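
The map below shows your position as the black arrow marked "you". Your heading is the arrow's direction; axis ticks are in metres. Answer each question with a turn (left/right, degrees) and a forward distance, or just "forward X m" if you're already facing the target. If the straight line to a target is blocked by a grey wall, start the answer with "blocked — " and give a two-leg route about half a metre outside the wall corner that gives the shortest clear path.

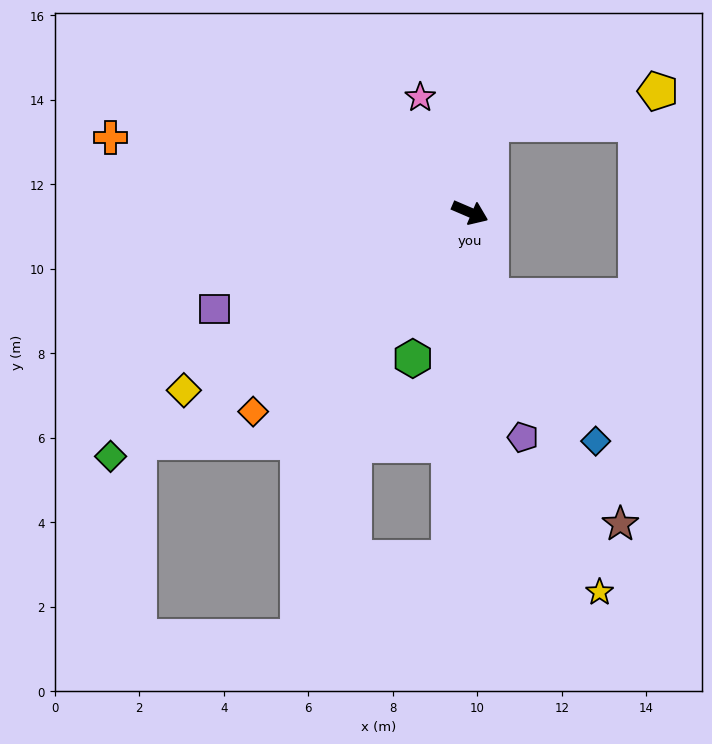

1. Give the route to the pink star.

turn left 137°, forward 3.0 m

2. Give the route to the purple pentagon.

turn right 54°, forward 5.5 m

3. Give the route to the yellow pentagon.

blocked — turn left 100°, forward 2.2 m, then turn right 66°, forward 4.0 m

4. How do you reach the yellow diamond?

turn right 125°, forward 8.0 m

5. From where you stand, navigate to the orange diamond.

turn right 114°, forward 7.0 m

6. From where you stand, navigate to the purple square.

turn right 136°, forward 6.5 m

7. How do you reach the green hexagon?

turn right 88°, forward 3.7 m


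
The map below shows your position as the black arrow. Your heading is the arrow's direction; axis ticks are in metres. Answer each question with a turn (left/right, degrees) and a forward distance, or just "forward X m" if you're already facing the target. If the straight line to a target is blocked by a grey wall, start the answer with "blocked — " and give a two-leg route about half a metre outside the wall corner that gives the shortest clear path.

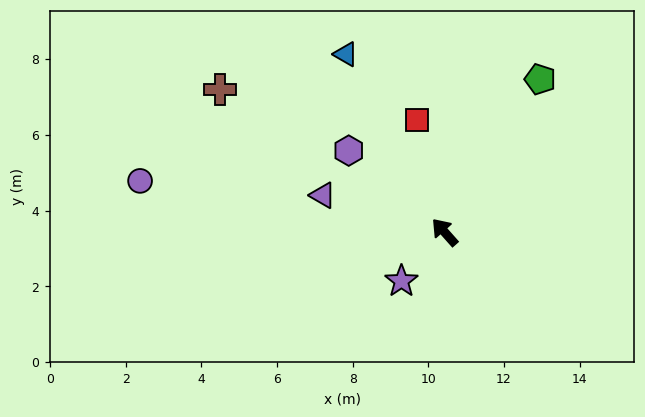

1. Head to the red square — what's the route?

turn right 28°, forward 3.0 m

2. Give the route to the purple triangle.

turn left 32°, forward 3.4 m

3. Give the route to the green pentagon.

turn right 74°, forward 4.8 m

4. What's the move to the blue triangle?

turn right 13°, forward 5.4 m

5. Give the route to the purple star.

turn left 97°, forward 1.7 m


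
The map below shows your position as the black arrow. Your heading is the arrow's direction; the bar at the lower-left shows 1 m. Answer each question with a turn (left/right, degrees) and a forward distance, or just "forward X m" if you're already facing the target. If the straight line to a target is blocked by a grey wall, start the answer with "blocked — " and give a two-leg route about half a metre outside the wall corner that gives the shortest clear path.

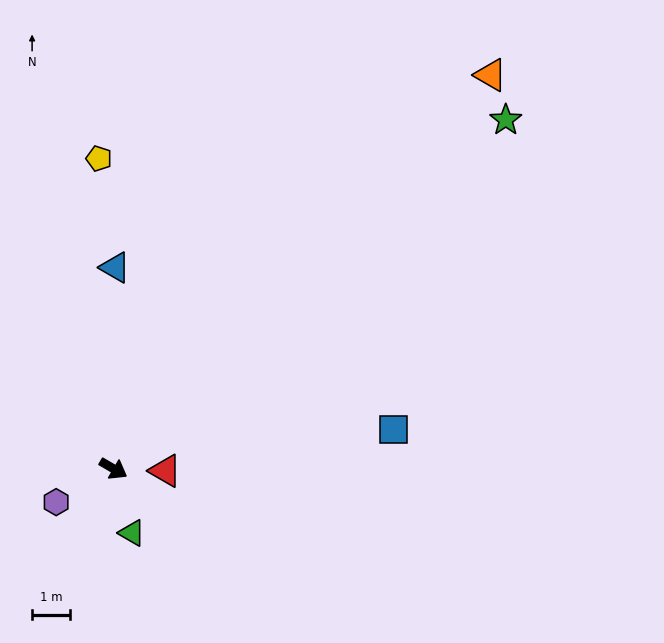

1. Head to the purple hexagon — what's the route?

turn right 119°, forward 1.7 m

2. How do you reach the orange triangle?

turn left 77°, forward 14.4 m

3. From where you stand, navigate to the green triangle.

turn right 44°, forward 1.8 m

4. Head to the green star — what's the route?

turn left 72°, forward 13.8 m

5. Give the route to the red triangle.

turn left 28°, forward 1.4 m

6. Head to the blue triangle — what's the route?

turn left 120°, forward 5.3 m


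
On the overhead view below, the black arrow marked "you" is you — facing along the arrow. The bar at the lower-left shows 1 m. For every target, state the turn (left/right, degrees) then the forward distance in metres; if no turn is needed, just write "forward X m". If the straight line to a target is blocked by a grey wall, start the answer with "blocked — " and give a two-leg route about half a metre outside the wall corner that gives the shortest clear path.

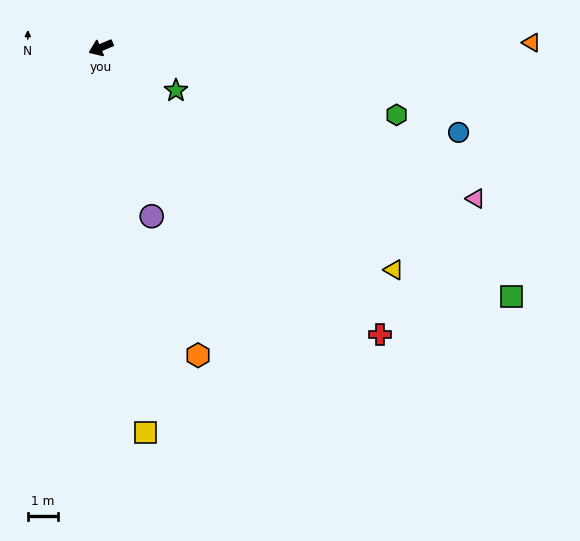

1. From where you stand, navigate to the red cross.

turn left 111°, forward 13.2 m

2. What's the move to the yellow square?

turn left 74°, forward 12.8 m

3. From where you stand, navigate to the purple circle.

turn left 84°, forward 5.8 m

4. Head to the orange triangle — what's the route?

turn left 158°, forward 14.2 m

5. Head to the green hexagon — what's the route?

turn left 144°, forward 10.0 m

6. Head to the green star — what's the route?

turn left 127°, forward 2.9 m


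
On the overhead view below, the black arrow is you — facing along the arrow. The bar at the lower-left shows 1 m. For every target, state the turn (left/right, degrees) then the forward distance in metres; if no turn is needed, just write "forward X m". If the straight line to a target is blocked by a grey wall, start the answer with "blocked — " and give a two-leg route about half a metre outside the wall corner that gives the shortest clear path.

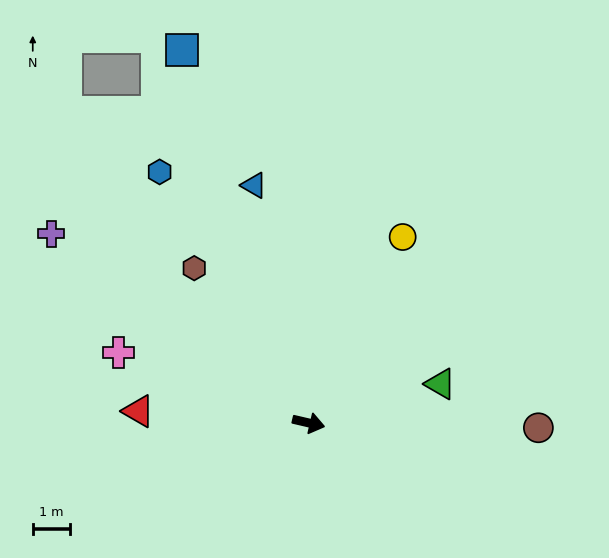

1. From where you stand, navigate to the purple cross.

turn left 157°, forward 8.5 m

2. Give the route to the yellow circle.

turn left 76°, forward 5.5 m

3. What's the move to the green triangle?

turn left 30°, forward 3.7 m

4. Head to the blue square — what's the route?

turn left 122°, forward 10.5 m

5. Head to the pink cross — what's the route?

turn left 173°, forward 5.4 m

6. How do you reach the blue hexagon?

turn left 134°, forward 7.8 m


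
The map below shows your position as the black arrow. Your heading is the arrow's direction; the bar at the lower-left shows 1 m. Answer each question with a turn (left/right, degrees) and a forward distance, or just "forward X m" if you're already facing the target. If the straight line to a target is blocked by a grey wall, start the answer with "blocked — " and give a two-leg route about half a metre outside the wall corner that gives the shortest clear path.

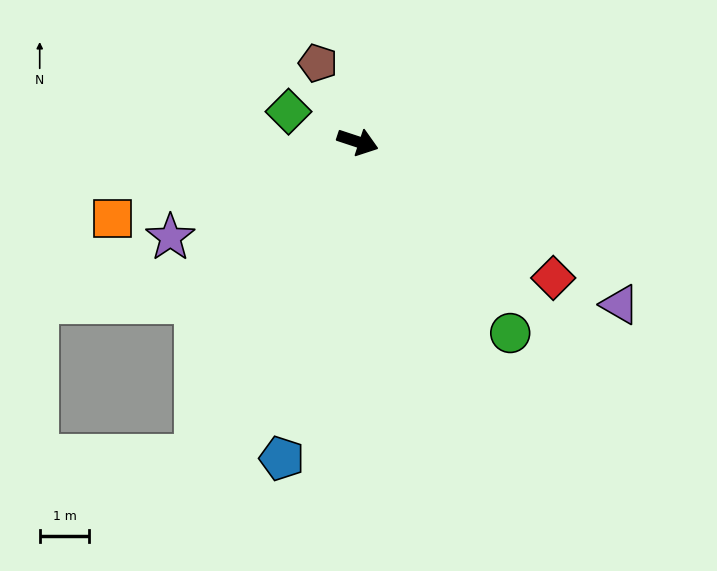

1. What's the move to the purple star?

turn right 135°, forward 4.2 m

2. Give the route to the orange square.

turn right 144°, forward 5.2 m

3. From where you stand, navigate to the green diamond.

turn left 175°, forward 1.5 m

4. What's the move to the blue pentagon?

turn right 85°, forward 6.6 m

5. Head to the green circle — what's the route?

turn right 33°, forward 4.9 m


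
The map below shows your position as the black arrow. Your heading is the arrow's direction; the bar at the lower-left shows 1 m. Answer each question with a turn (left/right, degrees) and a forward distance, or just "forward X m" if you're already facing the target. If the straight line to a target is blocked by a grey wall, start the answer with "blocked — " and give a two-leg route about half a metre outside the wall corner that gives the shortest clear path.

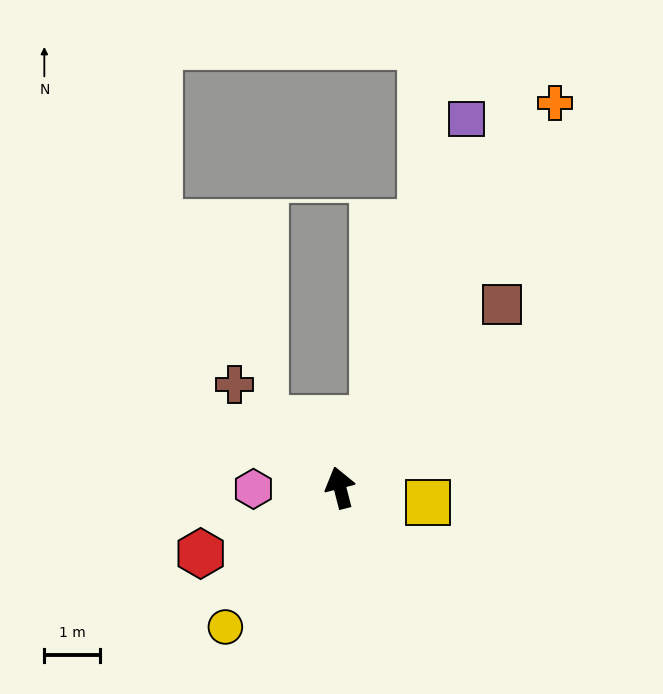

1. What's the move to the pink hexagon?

turn left 76°, forward 1.6 m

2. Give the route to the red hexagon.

turn left 101°, forward 2.8 m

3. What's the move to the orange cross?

turn right 44°, forward 8.0 m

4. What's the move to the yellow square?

turn right 114°, forward 1.6 m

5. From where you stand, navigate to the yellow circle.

turn left 126°, forward 3.3 m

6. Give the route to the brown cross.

turn left 31°, forward 2.7 m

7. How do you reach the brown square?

turn right 56°, forward 4.4 m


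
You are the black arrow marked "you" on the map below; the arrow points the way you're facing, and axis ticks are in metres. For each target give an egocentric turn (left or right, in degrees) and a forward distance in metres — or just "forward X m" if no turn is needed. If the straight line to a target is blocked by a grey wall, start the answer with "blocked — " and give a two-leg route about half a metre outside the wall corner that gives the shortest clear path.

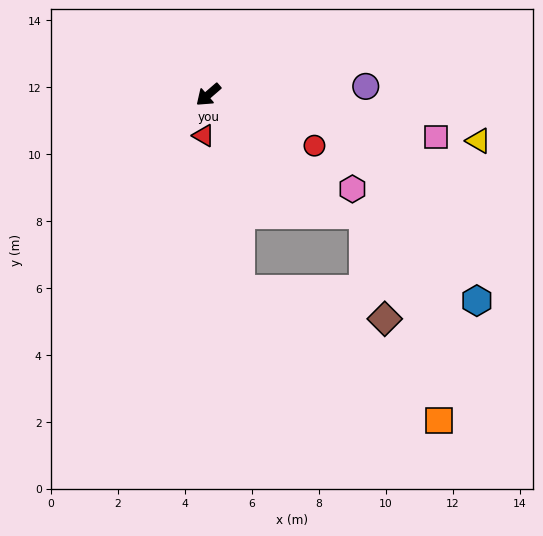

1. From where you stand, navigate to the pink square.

turn left 129°, forward 6.9 m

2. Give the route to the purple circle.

turn left 142°, forward 4.7 m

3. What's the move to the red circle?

turn left 113°, forward 3.5 m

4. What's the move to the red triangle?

turn left 43°, forward 1.2 m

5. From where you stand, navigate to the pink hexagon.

turn left 106°, forward 5.1 m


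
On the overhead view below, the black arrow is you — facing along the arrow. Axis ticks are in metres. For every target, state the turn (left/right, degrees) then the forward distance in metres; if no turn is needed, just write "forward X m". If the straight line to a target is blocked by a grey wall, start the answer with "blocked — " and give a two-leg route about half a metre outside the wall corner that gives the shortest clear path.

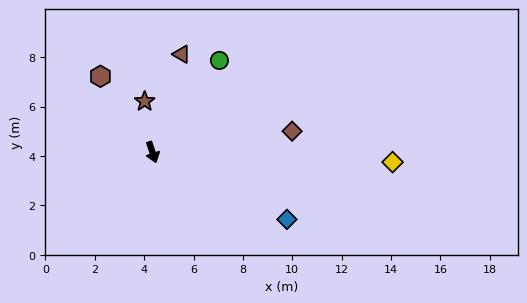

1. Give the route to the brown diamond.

turn left 80°, forward 5.7 m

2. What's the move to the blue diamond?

turn left 45°, forward 6.1 m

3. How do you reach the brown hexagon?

turn right 164°, forward 3.7 m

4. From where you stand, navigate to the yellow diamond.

turn left 69°, forward 9.7 m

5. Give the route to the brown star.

turn left 170°, forward 2.1 m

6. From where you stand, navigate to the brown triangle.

turn left 145°, forward 4.1 m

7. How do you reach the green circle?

turn left 125°, forward 4.6 m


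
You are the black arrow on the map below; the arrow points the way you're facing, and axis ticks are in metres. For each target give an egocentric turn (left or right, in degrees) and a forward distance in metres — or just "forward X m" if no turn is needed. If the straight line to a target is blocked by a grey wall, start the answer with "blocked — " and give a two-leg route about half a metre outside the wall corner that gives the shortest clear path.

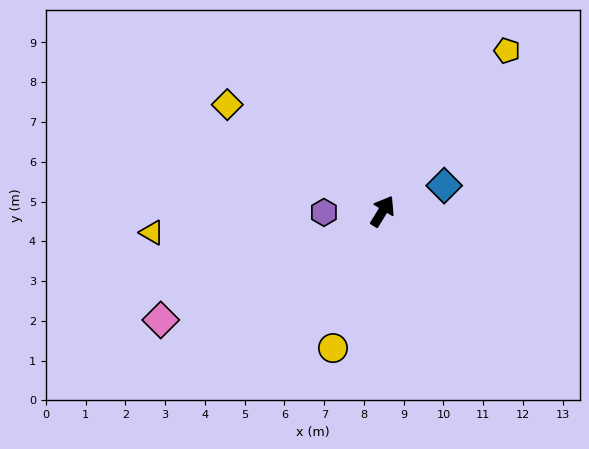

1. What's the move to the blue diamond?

turn right 36°, forward 1.7 m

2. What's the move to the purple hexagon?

turn left 123°, forward 1.5 m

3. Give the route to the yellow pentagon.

turn right 6°, forward 5.1 m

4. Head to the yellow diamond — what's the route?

turn left 87°, forward 4.7 m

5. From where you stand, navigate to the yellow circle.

turn right 168°, forward 3.7 m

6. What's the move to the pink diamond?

turn left 148°, forward 6.2 m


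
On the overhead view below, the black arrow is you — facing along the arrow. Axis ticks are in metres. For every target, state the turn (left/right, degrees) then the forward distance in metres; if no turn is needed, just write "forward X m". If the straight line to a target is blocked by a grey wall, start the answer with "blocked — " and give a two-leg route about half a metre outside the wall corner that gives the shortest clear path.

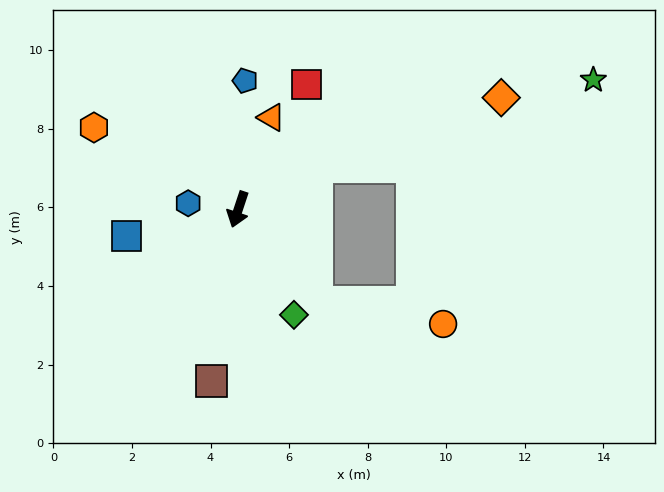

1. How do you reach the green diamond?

turn left 46°, forward 3.0 m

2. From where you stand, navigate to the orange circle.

blocked — turn left 58°, forward 3.1 m, then turn left 41°, forward 3.3 m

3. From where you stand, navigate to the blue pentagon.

turn right 165°, forward 3.3 m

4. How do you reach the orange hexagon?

turn right 101°, forward 4.2 m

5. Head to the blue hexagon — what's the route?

turn right 79°, forward 1.3 m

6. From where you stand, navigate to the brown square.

turn left 10°, forward 4.4 m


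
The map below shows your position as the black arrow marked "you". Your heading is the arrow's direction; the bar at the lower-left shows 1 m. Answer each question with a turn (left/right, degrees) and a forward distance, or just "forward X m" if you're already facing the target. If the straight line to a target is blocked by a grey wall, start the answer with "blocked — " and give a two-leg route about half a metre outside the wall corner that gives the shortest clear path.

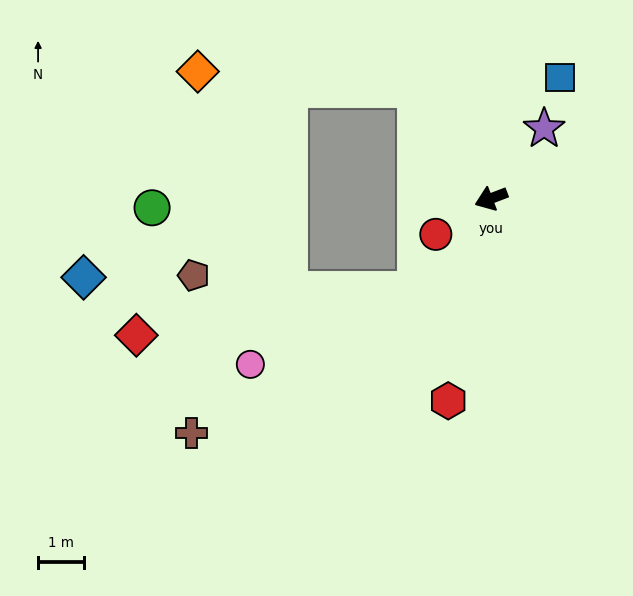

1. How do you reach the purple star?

turn right 148°, forward 1.9 m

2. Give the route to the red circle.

turn left 12°, forward 1.5 m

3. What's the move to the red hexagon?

turn left 57°, forward 4.6 m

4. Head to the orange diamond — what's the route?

blocked — turn right 77°, forward 2.9 m, then turn left 52°, forward 4.8 m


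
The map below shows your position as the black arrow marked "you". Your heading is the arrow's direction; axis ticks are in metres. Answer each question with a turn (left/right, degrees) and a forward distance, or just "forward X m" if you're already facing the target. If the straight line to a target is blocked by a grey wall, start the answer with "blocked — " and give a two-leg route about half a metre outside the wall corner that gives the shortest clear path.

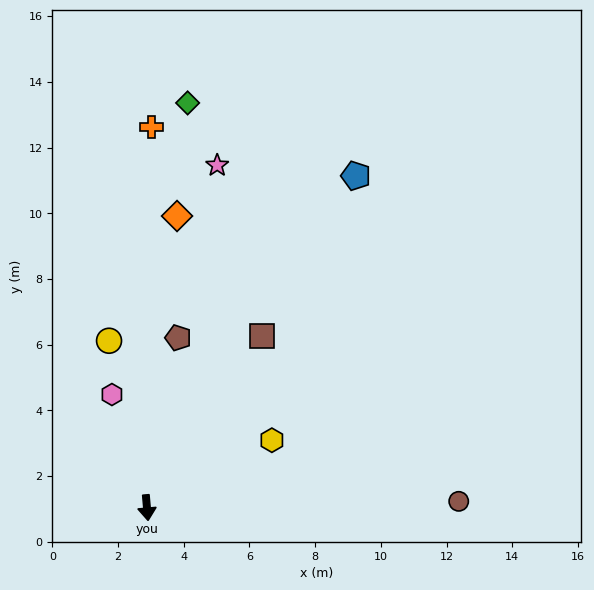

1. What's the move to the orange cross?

turn left 174°, forward 11.6 m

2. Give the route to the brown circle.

turn left 86°, forward 9.5 m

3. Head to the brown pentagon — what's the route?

turn left 165°, forward 5.3 m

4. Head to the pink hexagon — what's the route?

turn right 168°, forward 3.6 m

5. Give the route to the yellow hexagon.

turn left 113°, forward 4.3 m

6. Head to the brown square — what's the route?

turn left 141°, forward 6.3 m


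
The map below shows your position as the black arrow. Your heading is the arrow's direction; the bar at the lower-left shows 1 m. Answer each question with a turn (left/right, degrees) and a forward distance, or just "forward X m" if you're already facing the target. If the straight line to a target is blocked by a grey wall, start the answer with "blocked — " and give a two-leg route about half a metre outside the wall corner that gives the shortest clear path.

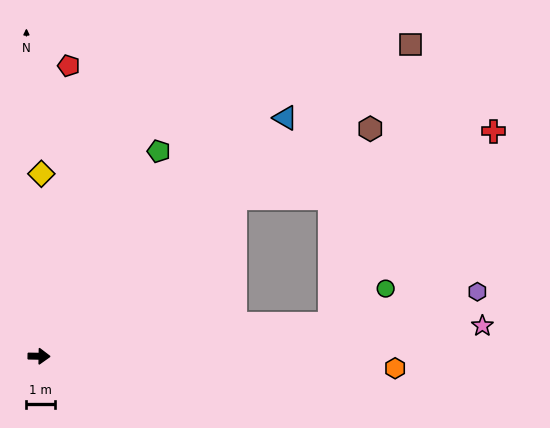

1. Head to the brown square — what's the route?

turn left 41°, forward 17.2 m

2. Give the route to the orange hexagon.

forward 12.6 m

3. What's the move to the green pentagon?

turn left 61°, forward 8.4 m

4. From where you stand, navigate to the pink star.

turn left 5°, forward 15.8 m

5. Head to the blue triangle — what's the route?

turn left 45°, forward 12.1 m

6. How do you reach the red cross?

blocked — turn left 40°, forward 8.9 m, then turn right 24°, forward 9.5 m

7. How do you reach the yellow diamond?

turn left 90°, forward 6.5 m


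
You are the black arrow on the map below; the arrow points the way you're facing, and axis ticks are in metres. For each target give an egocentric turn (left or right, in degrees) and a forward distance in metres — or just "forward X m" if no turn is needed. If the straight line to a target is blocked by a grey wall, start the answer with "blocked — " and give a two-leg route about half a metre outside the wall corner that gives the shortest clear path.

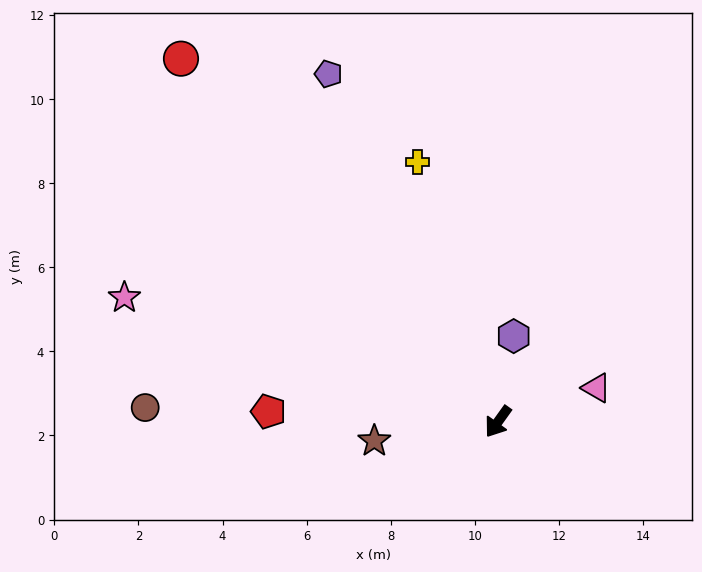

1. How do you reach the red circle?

turn right 103°, forward 11.5 m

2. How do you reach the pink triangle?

turn left 145°, forward 2.5 m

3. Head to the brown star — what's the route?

turn right 46°, forward 3.0 m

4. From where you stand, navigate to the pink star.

turn right 73°, forward 9.4 m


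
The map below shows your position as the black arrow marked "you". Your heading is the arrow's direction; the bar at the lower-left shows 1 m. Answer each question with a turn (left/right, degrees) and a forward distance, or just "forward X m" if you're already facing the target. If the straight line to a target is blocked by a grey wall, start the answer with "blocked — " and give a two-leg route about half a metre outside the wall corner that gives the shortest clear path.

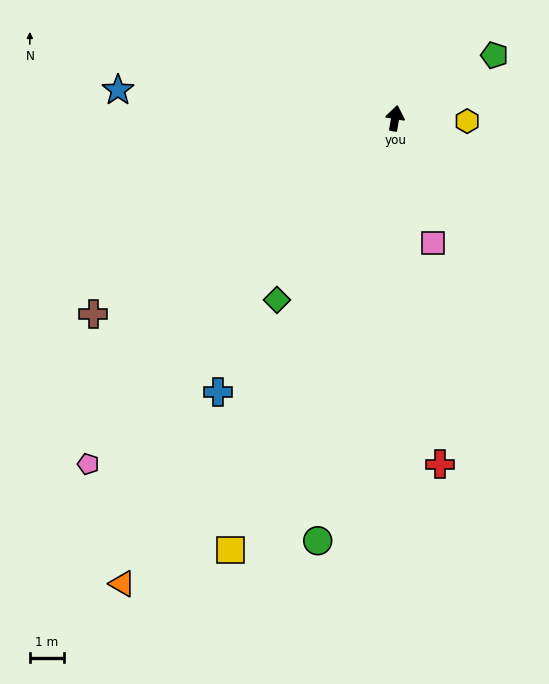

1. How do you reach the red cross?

turn right 163°, forward 10.3 m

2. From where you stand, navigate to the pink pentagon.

turn left 148°, forward 13.7 m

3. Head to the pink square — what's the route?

turn right 153°, forward 3.9 m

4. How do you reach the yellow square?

turn left 169°, forward 13.7 m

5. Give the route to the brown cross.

turn left 133°, forward 10.7 m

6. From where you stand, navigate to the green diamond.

turn left 157°, forward 6.4 m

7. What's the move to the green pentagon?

turn right 48°, forward 3.5 m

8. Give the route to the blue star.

turn left 94°, forward 8.3 m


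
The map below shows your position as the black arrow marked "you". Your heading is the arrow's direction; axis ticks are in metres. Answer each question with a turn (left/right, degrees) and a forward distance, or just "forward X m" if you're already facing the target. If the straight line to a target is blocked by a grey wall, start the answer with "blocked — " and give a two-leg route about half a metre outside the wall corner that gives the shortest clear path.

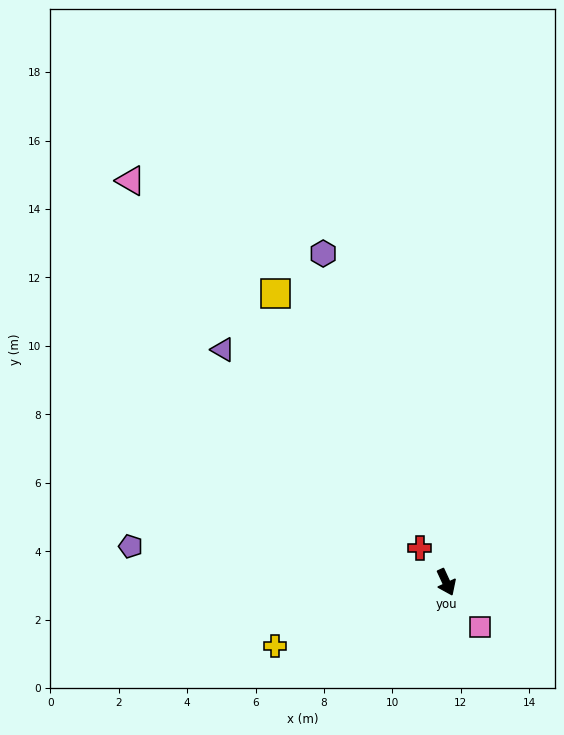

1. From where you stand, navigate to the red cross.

turn right 167°, forward 1.3 m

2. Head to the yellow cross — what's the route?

turn right 94°, forward 5.3 m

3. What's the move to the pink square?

turn left 12°, forward 1.6 m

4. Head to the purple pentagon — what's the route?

turn right 121°, forward 9.3 m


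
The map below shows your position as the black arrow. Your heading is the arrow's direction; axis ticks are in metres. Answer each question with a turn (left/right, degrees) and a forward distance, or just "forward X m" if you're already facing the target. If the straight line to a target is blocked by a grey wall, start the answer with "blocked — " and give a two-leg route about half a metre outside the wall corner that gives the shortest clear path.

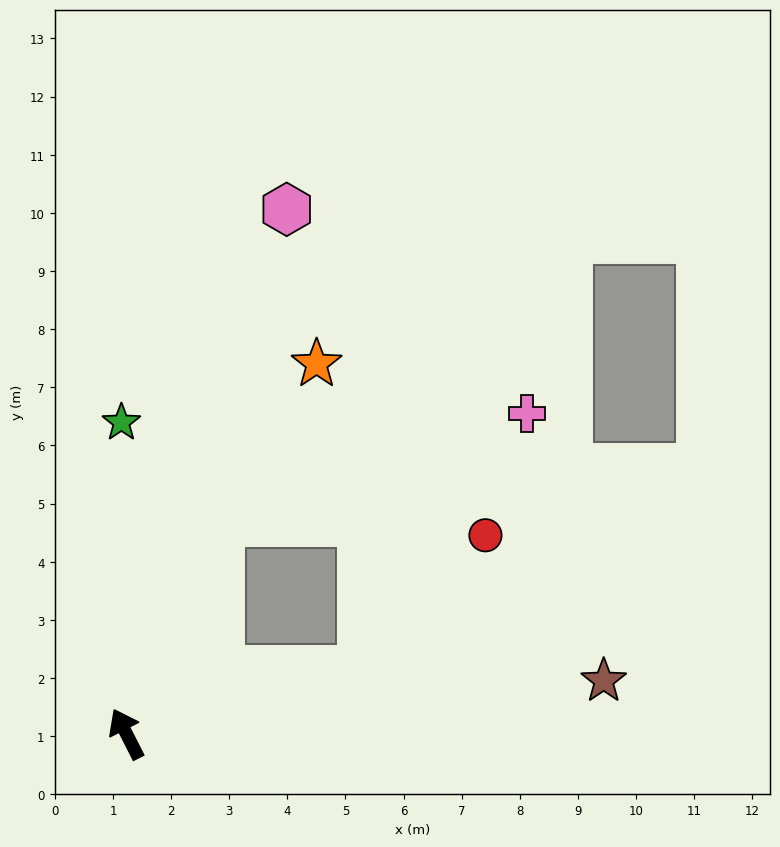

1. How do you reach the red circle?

blocked — turn right 102°, forward 4.2 m, then turn left 33°, forward 3.1 m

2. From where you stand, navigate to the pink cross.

blocked — turn right 102°, forward 4.2 m, then turn left 42°, forward 5.3 m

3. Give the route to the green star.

turn right 26°, forward 5.4 m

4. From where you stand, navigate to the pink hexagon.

turn right 44°, forward 9.4 m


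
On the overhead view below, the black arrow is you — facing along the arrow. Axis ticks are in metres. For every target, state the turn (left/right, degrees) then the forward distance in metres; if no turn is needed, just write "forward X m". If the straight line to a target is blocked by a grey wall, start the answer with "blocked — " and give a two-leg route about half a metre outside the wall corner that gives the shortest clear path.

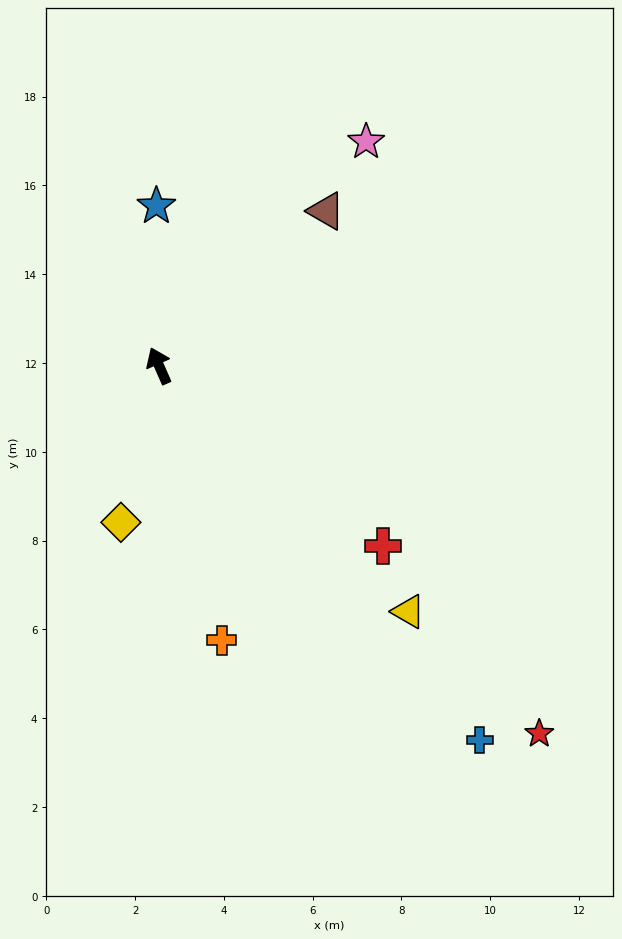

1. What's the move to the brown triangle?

turn right 71°, forward 5.1 m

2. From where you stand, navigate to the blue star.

turn right 23°, forward 3.6 m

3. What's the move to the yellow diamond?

turn left 143°, forward 3.6 m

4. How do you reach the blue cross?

turn right 163°, forward 11.1 m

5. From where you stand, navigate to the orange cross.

turn left 169°, forward 6.3 m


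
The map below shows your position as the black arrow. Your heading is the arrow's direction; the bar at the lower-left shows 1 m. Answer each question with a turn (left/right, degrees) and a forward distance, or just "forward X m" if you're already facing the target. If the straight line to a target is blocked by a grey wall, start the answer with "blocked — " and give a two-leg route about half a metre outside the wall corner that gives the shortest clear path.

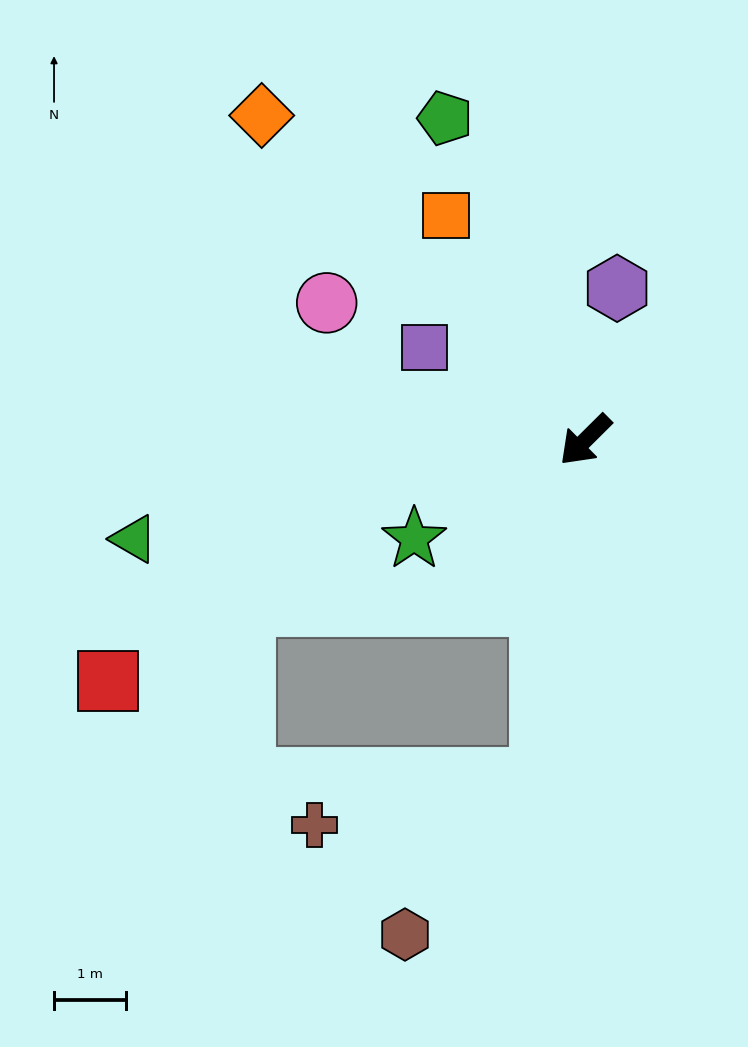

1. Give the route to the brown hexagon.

blocked — turn left 38°, forward 4.7 m, then turn right 34°, forward 2.9 m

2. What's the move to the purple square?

turn right 75°, forward 2.6 m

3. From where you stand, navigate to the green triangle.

turn right 32°, forward 6.4 m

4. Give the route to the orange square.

turn right 103°, forward 3.7 m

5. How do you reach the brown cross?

blocked — turn left 38°, forward 4.7 m, then turn right 71°, forward 3.2 m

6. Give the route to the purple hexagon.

turn right 147°, forward 2.2 m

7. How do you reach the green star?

turn right 15°, forward 2.7 m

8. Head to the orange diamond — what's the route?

turn right 90°, forward 6.4 m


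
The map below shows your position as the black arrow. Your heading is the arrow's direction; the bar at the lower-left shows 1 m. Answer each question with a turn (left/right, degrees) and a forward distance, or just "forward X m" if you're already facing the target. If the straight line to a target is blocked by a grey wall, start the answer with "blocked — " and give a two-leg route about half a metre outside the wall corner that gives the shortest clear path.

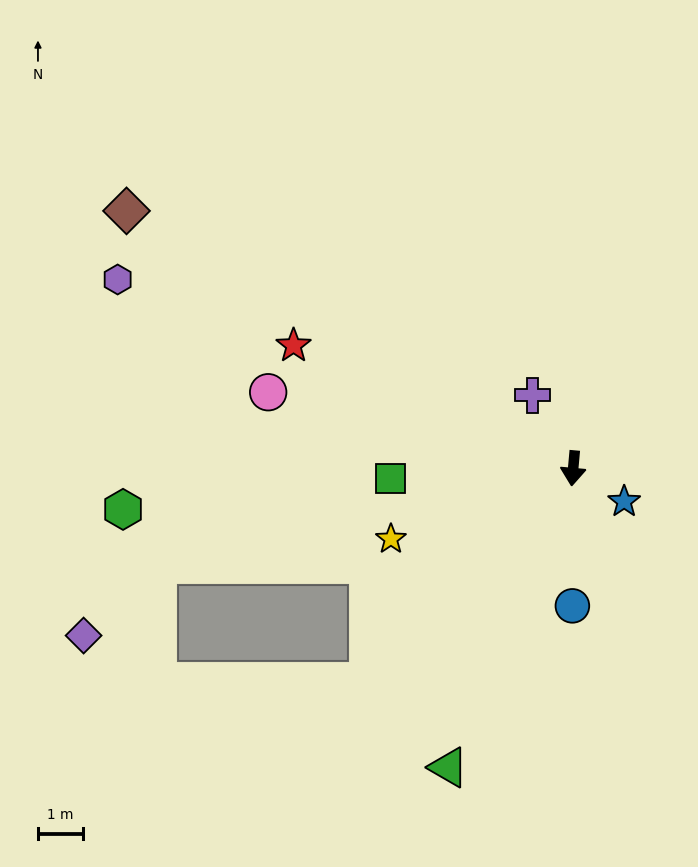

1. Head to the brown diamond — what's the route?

turn right 115°, forward 11.4 m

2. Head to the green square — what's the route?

turn right 82°, forward 4.1 m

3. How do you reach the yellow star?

turn right 64°, forward 4.3 m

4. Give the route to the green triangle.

turn right 18°, forward 7.2 m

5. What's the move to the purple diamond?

blocked — turn right 72°, forward 9.4 m, then turn left 31°, forward 2.3 m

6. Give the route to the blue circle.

turn left 5°, forward 3.0 m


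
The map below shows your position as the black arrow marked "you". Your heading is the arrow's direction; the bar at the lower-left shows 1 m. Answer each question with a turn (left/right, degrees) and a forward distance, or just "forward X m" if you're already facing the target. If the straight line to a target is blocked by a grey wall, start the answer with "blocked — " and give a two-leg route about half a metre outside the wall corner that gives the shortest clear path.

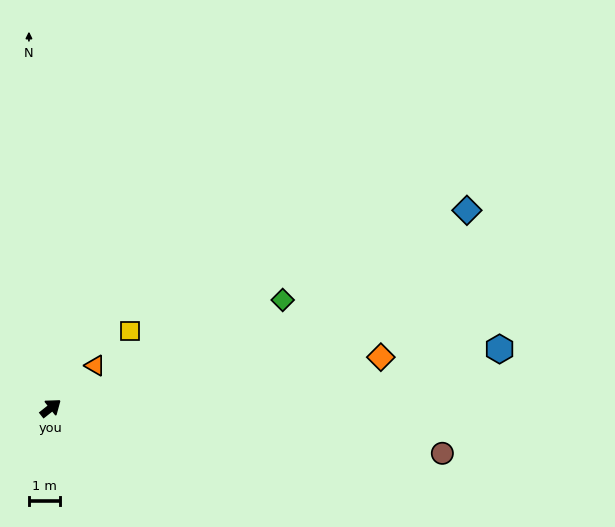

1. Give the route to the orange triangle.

turn left 5°, forward 2.0 m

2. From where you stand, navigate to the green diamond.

turn right 13°, forward 8.3 m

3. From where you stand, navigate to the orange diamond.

turn right 30°, forward 10.8 m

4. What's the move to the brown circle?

turn right 45°, forward 12.7 m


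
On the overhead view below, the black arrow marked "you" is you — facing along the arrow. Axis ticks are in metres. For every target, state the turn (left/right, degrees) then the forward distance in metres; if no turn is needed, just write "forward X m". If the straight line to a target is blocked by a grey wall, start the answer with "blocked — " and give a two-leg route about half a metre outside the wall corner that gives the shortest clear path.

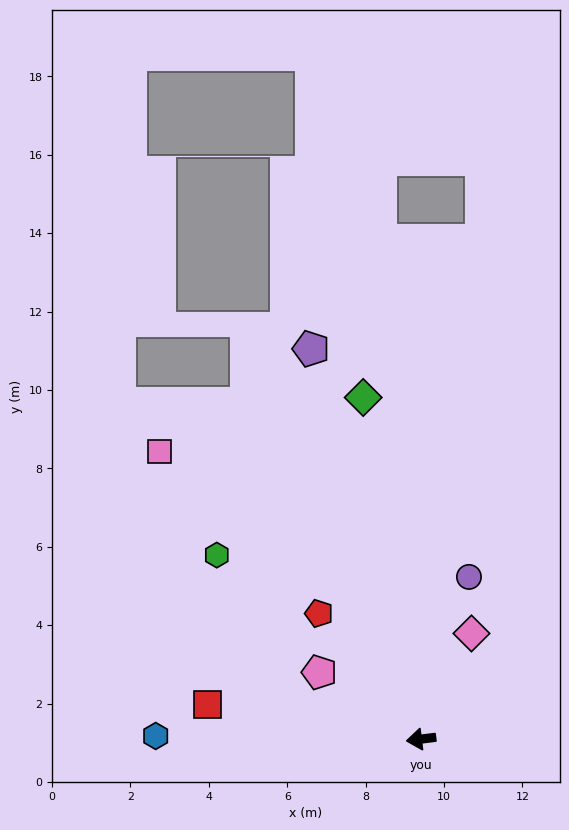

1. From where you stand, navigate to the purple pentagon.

turn right 81°, forward 10.3 m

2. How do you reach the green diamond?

turn right 87°, forward 8.8 m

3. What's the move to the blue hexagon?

turn right 8°, forward 6.8 m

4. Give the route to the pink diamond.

turn right 123°, forward 3.0 m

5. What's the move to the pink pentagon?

turn right 40°, forward 3.1 m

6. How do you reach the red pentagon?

turn right 58°, forward 4.1 m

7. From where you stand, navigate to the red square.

turn right 16°, forward 5.5 m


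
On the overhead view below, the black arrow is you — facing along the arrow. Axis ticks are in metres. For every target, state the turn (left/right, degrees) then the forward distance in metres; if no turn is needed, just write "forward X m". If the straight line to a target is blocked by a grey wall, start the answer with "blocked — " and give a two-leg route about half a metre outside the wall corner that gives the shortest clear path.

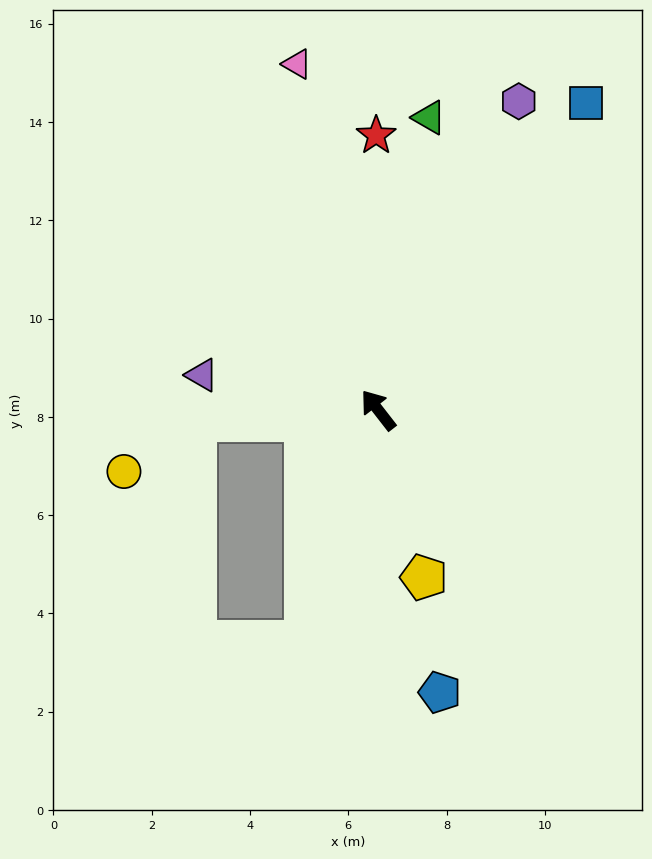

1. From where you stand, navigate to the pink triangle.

turn right 25°, forward 7.2 m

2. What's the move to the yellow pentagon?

turn left 157°, forward 3.5 m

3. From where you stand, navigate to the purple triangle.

turn left 41°, forward 3.7 m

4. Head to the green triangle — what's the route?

turn right 48°, forward 6.0 m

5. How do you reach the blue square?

turn right 72°, forward 7.5 m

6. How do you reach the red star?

turn right 37°, forward 5.6 m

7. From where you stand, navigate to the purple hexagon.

turn right 62°, forward 6.9 m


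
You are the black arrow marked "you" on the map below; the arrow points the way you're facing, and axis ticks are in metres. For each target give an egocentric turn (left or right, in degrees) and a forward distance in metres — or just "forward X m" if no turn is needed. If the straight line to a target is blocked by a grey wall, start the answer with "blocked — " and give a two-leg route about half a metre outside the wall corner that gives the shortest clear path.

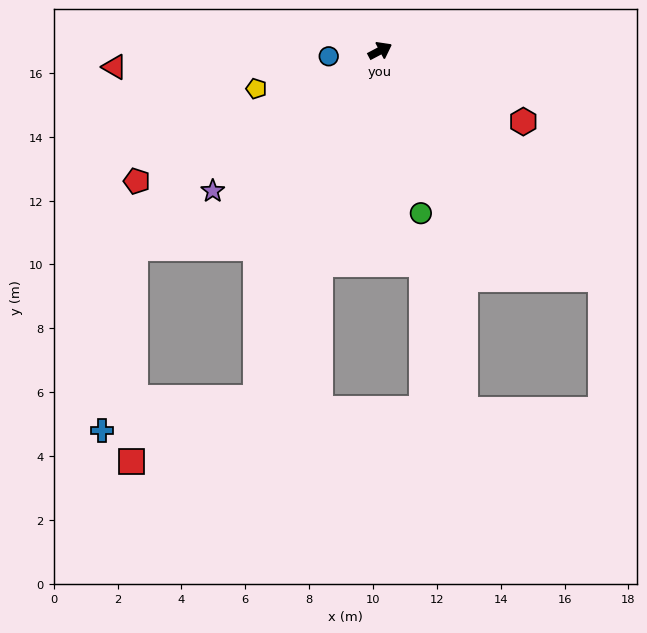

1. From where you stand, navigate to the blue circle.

turn left 158°, forward 1.6 m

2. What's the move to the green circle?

turn right 104°, forward 5.2 m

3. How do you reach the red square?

blocked — turn right 137°, forward 11.6 m, then turn right 44°, forward 4.4 m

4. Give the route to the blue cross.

blocked — turn right 137°, forward 11.6 m, then turn right 59°, forward 5.0 m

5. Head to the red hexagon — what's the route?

turn right 54°, forward 5.0 m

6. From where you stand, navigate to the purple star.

turn right 168°, forward 6.8 m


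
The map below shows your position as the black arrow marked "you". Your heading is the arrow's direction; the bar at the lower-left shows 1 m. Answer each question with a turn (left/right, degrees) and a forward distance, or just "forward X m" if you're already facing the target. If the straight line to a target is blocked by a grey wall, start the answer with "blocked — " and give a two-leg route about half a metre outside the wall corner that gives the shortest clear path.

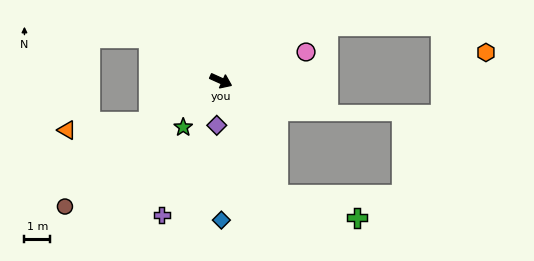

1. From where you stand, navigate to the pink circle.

turn left 43°, forward 3.5 m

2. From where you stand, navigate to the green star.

turn right 105°, forward 2.3 m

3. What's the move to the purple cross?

turn right 90°, forward 5.7 m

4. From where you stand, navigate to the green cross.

blocked — turn right 40°, forward 4.9 m, then turn left 49°, forward 3.2 m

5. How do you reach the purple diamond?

turn right 71°, forward 1.7 m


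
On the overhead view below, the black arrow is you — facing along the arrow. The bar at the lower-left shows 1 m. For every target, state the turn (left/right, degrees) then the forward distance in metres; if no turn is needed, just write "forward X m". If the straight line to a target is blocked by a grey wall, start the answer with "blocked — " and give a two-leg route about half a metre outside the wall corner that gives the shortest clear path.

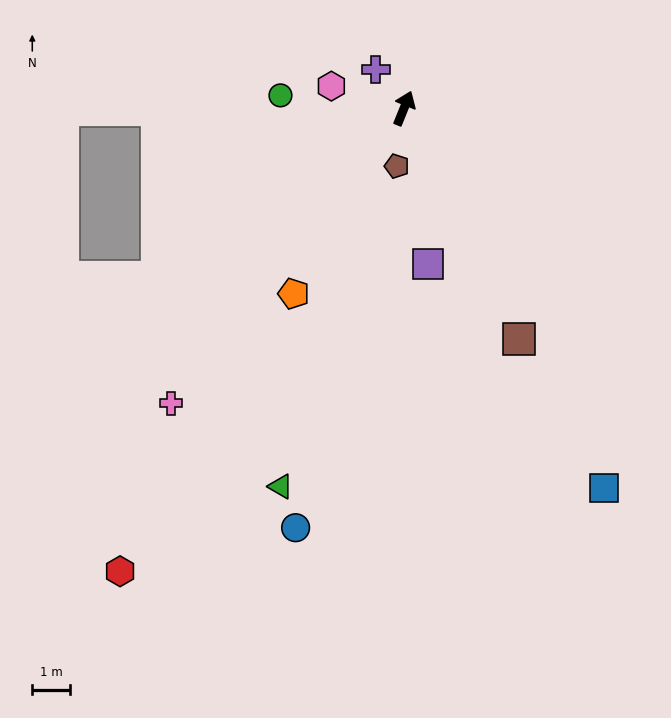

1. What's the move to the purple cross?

turn left 58°, forward 1.3 m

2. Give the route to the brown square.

turn right 131°, forward 6.8 m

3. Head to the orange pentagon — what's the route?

turn left 171°, forward 5.7 m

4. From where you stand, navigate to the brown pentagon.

turn right 165°, forward 1.5 m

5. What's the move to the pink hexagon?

turn left 95°, forward 2.0 m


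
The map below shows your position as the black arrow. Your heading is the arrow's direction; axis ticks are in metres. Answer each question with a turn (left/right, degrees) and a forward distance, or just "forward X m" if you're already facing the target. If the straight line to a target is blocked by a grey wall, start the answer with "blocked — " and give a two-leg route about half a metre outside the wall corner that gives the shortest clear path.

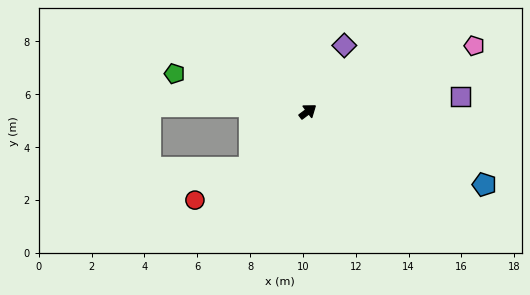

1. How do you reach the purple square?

turn right 32°, forward 5.8 m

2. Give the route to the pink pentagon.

turn right 15°, forward 6.8 m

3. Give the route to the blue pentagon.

turn right 60°, forward 7.2 m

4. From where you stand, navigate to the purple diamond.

turn left 24°, forward 2.9 m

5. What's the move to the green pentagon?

turn left 127°, forward 5.2 m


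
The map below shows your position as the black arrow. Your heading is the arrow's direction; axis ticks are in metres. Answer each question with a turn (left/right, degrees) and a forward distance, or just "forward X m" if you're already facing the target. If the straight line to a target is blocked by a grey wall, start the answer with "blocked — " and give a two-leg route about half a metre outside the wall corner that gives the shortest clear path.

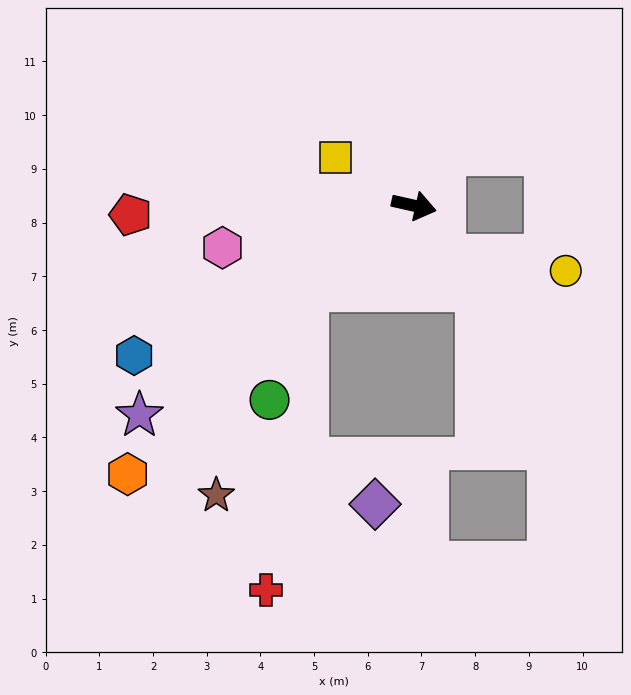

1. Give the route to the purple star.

turn right 130°, forward 6.4 m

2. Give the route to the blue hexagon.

turn right 139°, forward 5.9 m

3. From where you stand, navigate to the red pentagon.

turn right 165°, forward 5.3 m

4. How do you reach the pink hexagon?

turn right 155°, forward 3.7 m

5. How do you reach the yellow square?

turn left 161°, forward 1.7 m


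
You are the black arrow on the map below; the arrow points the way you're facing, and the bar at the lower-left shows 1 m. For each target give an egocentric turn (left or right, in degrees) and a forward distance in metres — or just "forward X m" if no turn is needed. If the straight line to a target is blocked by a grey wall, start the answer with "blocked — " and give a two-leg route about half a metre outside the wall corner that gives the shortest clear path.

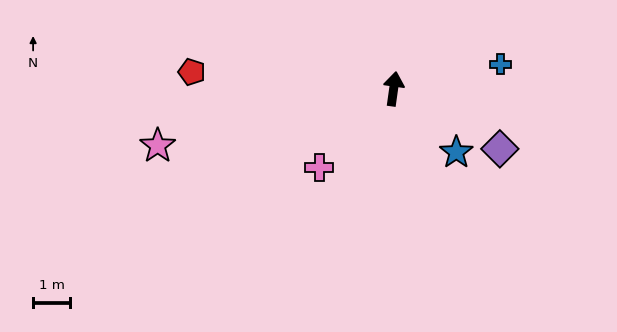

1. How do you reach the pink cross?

turn left 145°, forward 2.9 m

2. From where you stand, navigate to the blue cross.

turn right 69°, forward 2.9 m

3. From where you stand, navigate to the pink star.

turn left 112°, forward 6.5 m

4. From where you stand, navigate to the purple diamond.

turn right 112°, forward 3.3 m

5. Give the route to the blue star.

turn right 127°, forward 2.4 m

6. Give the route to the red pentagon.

turn left 93°, forward 5.4 m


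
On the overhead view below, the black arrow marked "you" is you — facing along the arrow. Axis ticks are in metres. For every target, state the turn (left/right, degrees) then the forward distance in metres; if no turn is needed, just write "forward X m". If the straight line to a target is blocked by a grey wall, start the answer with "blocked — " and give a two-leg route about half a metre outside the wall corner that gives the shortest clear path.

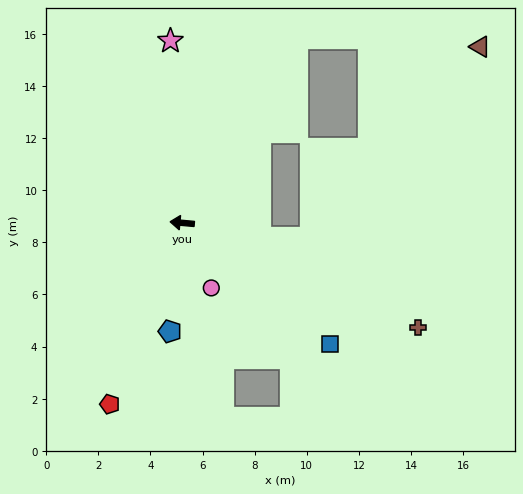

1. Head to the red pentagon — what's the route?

turn left 73°, forward 7.5 m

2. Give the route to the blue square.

turn left 146°, forward 7.3 m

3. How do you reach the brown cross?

turn left 161°, forward 9.9 m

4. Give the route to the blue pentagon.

turn left 89°, forward 4.2 m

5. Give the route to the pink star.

turn right 81°, forward 7.0 m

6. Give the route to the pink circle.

turn left 119°, forward 2.7 m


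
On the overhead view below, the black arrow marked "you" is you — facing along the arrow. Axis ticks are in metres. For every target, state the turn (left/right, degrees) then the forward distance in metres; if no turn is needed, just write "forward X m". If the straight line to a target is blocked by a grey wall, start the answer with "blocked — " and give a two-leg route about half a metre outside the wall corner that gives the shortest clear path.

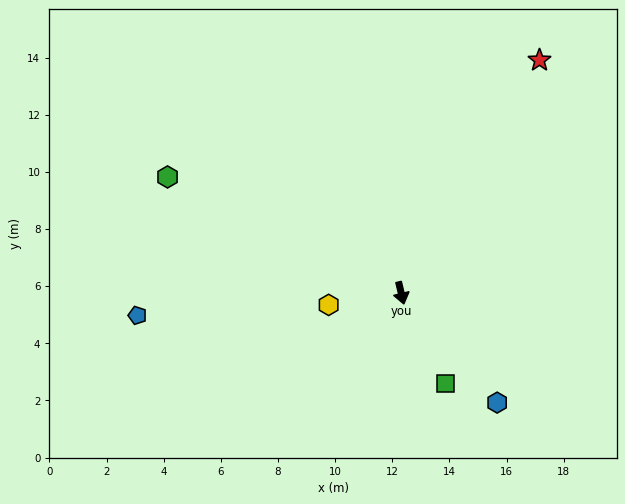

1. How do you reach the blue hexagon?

turn left 28°, forward 5.1 m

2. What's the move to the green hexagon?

turn right 130°, forward 9.1 m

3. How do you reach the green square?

turn left 12°, forward 3.5 m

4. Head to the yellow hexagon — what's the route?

turn right 94°, forward 2.6 m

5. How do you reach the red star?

turn left 136°, forward 9.5 m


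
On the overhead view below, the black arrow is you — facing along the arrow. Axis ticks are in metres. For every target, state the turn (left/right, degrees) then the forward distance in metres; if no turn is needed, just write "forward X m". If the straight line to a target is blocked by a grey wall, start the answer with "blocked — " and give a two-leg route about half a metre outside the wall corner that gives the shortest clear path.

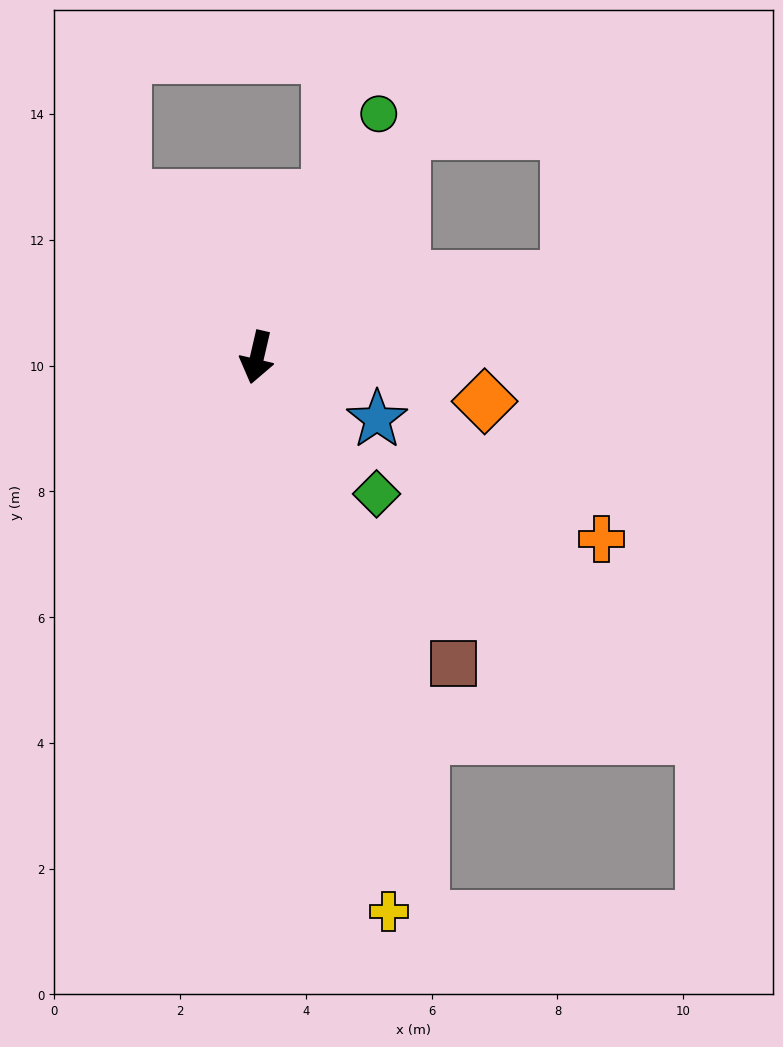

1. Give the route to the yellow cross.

turn left 26°, forward 9.1 m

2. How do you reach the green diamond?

turn left 54°, forward 2.9 m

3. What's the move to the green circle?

turn left 167°, forward 4.3 m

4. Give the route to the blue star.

turn left 76°, forward 2.1 m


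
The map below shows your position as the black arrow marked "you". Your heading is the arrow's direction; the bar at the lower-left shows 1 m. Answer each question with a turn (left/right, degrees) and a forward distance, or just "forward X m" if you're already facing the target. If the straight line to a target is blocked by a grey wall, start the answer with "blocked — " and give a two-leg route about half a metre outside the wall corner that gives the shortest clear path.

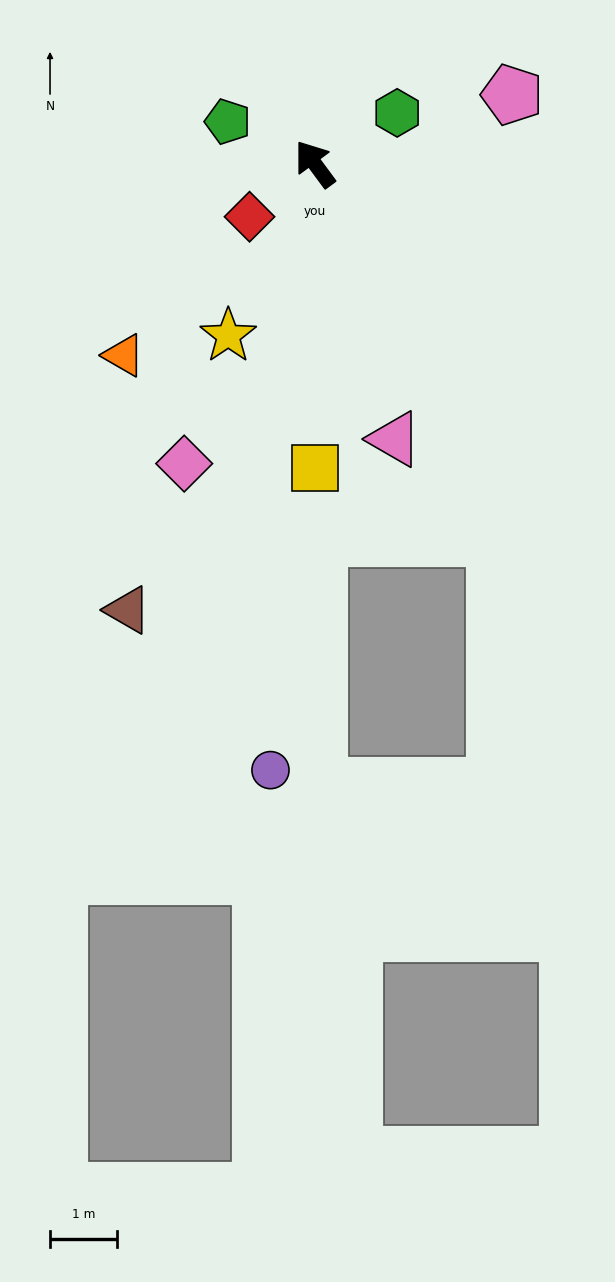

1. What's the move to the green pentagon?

turn left 28°, forward 1.4 m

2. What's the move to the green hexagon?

turn right 95°, forward 1.4 m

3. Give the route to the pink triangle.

turn left 160°, forward 4.3 m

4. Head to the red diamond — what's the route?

turn left 93°, forward 1.3 m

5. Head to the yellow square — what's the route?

turn left 144°, forward 4.5 m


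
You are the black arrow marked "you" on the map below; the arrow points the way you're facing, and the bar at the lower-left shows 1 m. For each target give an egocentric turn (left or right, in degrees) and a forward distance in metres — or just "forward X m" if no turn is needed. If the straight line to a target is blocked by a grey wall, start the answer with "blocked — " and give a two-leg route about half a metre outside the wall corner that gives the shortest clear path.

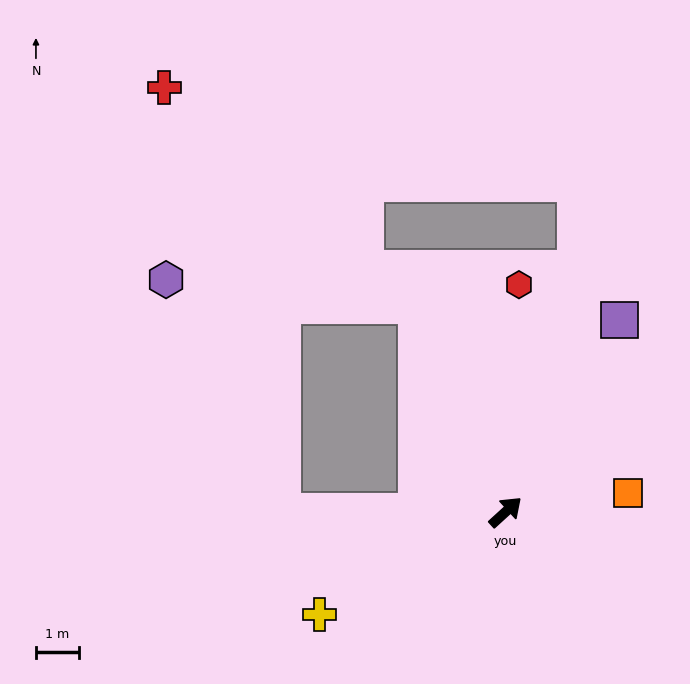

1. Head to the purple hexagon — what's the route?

blocked — turn left 71°, forward 5.2 m, then turn left 61°, forward 5.8 m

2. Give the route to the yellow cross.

turn left 167°, forward 4.9 m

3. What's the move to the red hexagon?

turn left 44°, forward 5.3 m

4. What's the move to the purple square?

turn left 17°, forward 5.2 m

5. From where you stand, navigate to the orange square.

turn right 34°, forward 2.9 m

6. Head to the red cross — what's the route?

blocked — turn left 138°, forward 5.2 m, then turn right 75°, forward 10.2 m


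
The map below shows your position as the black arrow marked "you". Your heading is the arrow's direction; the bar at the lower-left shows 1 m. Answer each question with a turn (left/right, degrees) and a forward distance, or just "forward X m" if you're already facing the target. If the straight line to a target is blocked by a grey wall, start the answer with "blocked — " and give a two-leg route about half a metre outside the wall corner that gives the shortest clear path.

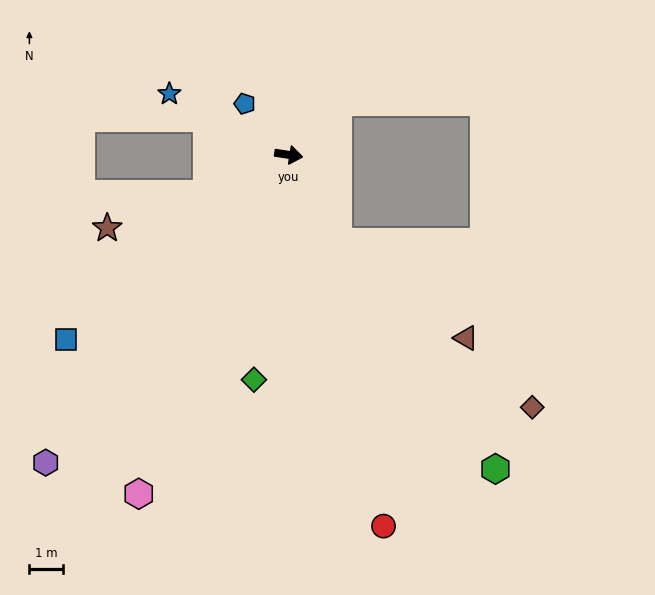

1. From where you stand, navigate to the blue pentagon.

turn left 139°, forward 2.0 m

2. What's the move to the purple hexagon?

turn right 120°, forward 11.7 m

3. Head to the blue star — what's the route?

turn left 162°, forward 4.0 m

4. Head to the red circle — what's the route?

turn right 67°, forward 11.4 m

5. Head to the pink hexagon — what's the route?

turn right 105°, forward 11.0 m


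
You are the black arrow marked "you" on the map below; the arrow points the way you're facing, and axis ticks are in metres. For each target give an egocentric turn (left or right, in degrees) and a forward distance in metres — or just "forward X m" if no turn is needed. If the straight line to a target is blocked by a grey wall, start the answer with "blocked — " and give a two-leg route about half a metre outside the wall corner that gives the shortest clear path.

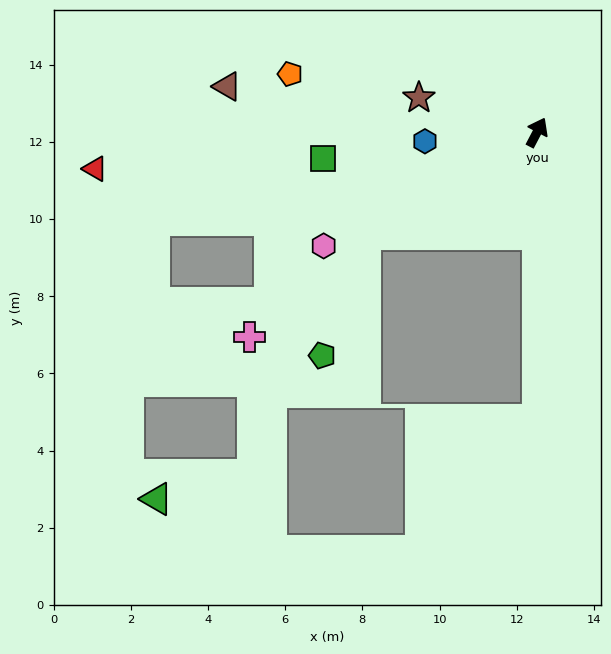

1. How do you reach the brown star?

turn left 101°, forward 3.2 m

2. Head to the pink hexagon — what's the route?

turn left 146°, forward 6.3 m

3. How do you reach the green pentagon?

blocked — turn left 148°, forward 5.2 m, then turn left 41°, forward 3.4 m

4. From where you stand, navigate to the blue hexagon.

turn left 122°, forward 2.9 m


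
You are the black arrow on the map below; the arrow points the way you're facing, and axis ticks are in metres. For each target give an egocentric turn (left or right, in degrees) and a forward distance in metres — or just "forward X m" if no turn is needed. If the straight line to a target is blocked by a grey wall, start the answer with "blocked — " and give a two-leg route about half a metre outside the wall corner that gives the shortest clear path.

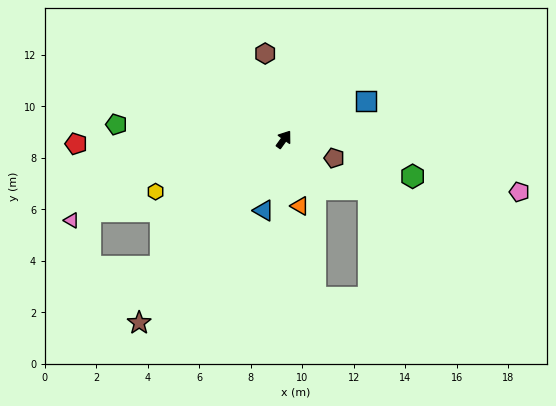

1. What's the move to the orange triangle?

turn right 131°, forward 2.7 m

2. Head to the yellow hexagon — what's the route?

turn left 148°, forward 5.4 m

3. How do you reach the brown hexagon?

turn left 48°, forward 3.4 m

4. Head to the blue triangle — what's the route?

turn right 160°, forward 2.9 m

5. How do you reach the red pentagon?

turn left 127°, forward 8.1 m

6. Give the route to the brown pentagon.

turn right 75°, forward 2.1 m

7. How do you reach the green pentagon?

turn left 121°, forward 6.5 m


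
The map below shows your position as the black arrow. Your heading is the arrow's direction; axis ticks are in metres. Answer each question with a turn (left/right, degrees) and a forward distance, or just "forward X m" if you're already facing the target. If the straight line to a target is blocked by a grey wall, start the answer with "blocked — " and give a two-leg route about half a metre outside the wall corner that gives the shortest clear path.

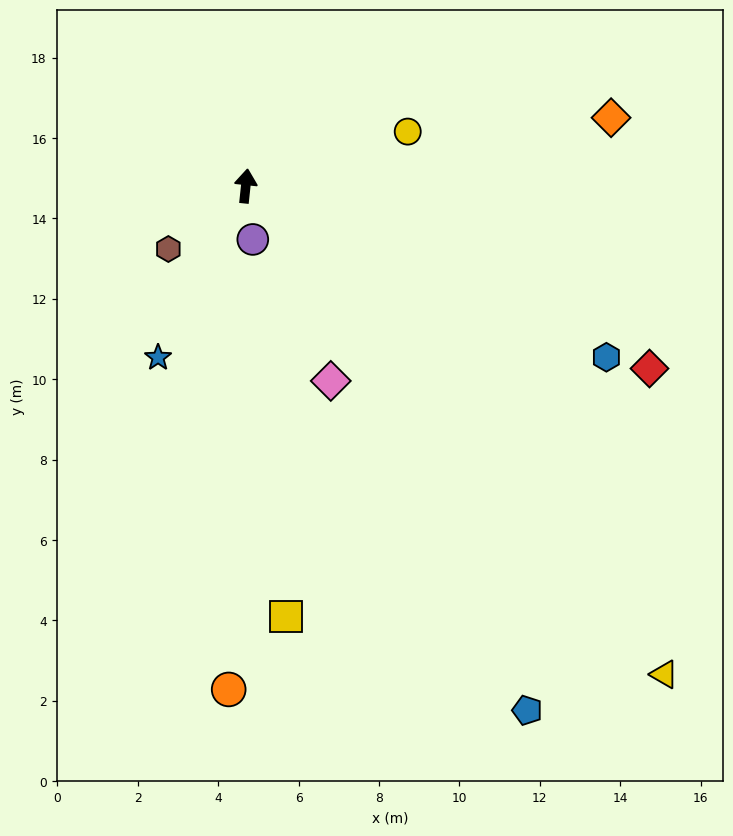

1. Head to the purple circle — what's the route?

turn right 166°, forward 1.3 m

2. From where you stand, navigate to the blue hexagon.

turn right 109°, forward 9.9 m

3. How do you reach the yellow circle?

turn right 65°, forward 4.3 m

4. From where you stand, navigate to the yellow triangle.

turn right 133°, forward 16.0 m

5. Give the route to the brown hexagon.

turn left 135°, forward 2.5 m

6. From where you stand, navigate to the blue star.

turn left 159°, forward 4.8 m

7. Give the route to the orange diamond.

turn right 73°, forward 9.2 m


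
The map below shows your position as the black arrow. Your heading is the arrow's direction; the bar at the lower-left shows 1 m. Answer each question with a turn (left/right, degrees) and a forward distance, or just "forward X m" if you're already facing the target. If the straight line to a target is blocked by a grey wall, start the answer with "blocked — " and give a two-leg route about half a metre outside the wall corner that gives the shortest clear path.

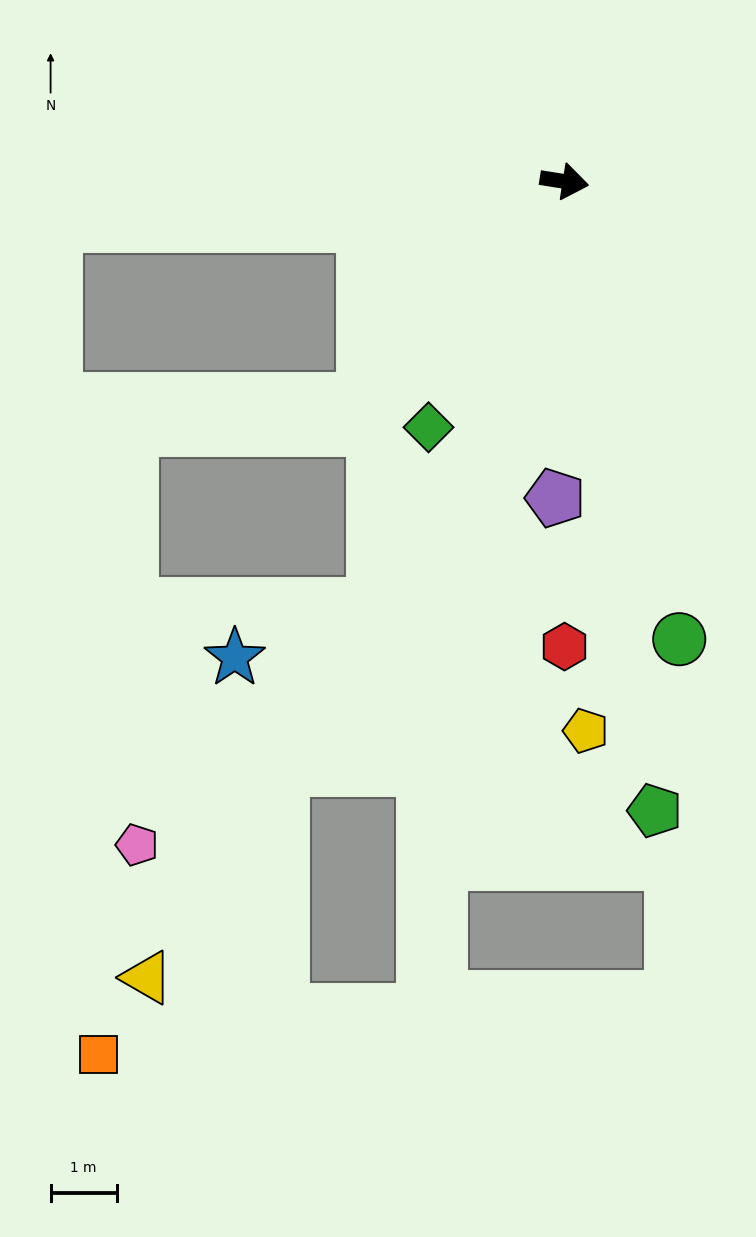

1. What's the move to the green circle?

turn right 67°, forward 7.1 m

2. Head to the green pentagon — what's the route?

turn right 73°, forward 9.6 m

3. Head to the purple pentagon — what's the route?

turn right 83°, forward 4.8 m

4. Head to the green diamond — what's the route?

turn right 110°, forward 4.2 m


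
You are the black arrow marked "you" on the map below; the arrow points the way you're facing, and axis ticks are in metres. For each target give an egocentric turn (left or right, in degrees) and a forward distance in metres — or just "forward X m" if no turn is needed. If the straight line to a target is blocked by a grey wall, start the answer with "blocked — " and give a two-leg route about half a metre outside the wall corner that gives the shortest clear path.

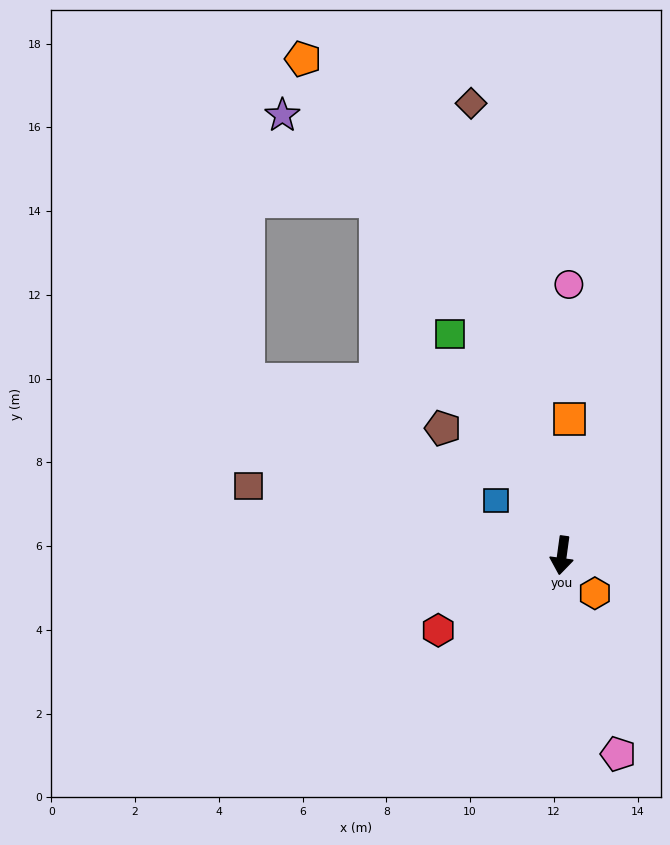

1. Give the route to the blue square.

turn right 122°, forward 2.0 m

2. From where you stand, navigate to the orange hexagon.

turn left 49°, forward 1.2 m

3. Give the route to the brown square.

turn right 95°, forward 7.7 m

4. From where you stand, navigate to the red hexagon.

turn right 51°, forward 3.5 m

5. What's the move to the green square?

turn right 145°, forward 5.9 m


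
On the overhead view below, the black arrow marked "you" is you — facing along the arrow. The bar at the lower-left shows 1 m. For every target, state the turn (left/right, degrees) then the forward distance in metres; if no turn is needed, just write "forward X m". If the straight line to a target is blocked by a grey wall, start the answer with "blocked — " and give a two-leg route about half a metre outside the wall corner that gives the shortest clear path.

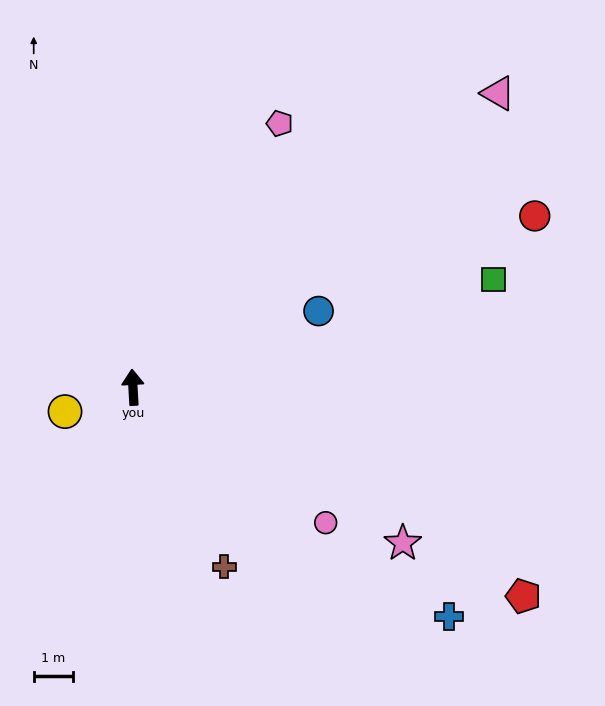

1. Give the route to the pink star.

turn right 123°, forward 7.9 m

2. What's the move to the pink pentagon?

turn right 32°, forward 7.7 m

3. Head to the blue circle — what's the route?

turn right 71°, forward 5.1 m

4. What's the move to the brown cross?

turn right 156°, forward 5.1 m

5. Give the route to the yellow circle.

turn left 107°, forward 1.8 m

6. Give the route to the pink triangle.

turn right 54°, forward 11.9 m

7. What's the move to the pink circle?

turn right 128°, forward 6.0 m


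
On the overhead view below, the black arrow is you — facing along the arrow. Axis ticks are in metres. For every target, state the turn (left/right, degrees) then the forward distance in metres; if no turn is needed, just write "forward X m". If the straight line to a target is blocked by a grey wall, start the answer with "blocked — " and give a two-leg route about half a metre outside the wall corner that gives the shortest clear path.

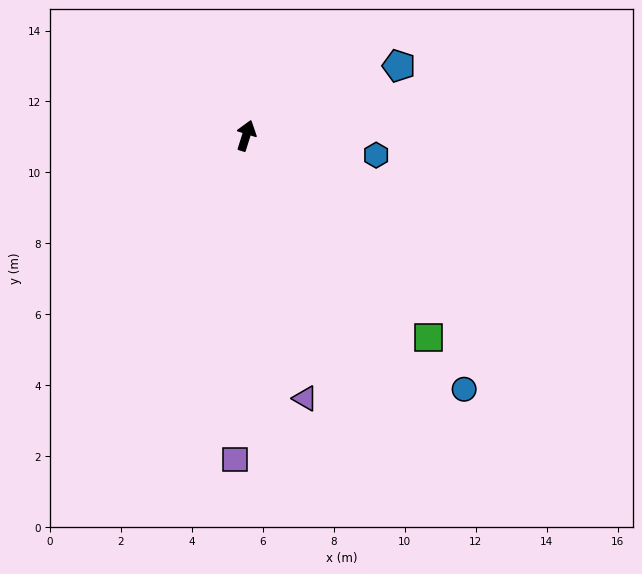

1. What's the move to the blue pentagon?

turn right 48°, forward 4.7 m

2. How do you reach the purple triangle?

turn right 150°, forward 7.6 m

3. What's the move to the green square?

turn right 120°, forward 7.7 m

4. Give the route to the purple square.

turn right 165°, forward 9.1 m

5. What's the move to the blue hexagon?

turn right 81°, forward 3.7 m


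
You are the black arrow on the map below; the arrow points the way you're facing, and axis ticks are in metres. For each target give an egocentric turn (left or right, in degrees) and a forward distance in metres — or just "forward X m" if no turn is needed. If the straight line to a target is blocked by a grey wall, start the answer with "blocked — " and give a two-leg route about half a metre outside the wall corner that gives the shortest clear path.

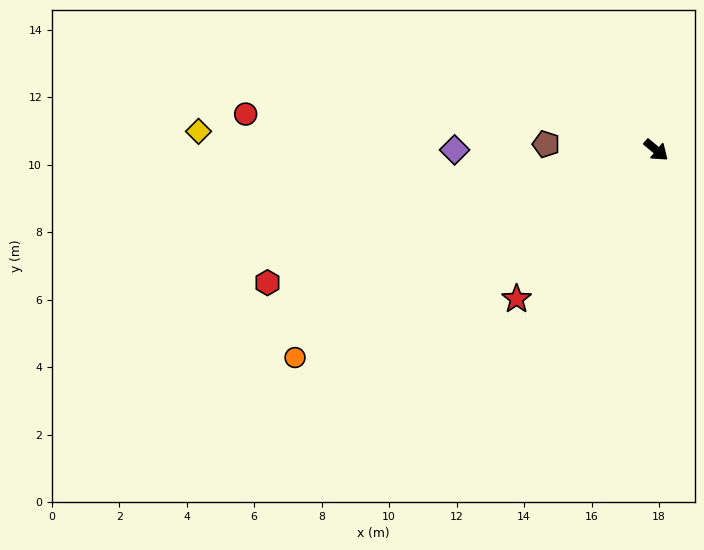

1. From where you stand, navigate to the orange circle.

turn right 110°, forward 12.3 m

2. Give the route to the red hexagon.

turn right 121°, forward 12.2 m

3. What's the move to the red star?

turn right 93°, forward 6.0 m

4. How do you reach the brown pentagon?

turn right 143°, forward 3.3 m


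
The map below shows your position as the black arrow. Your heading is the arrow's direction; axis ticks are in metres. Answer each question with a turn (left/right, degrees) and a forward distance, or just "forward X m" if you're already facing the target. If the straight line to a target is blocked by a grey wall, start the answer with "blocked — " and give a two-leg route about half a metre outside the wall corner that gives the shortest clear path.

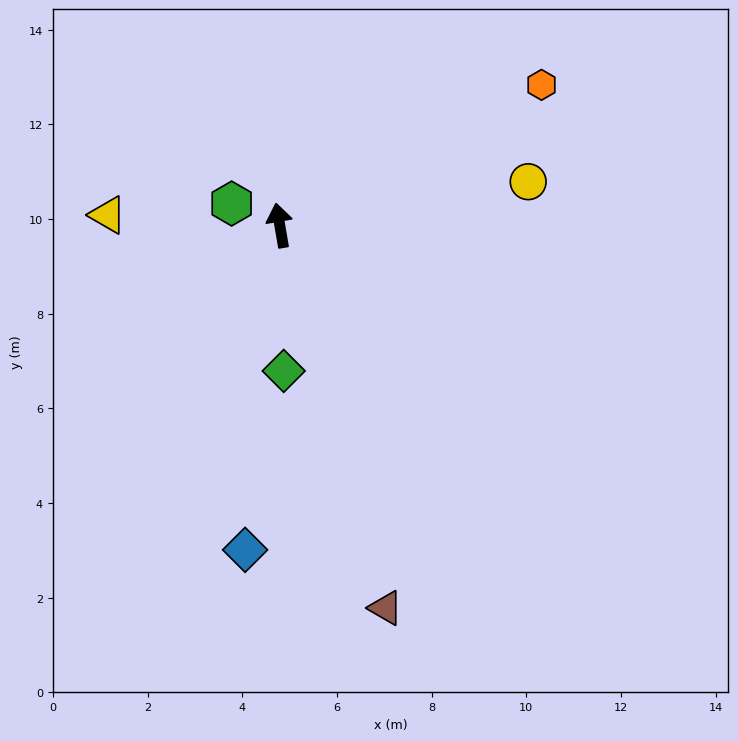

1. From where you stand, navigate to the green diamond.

turn left 172°, forward 3.1 m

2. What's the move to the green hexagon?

turn left 56°, forward 1.1 m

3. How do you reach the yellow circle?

turn right 90°, forward 5.3 m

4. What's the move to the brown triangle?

turn right 174°, forward 8.4 m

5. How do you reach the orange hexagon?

turn right 72°, forward 6.3 m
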